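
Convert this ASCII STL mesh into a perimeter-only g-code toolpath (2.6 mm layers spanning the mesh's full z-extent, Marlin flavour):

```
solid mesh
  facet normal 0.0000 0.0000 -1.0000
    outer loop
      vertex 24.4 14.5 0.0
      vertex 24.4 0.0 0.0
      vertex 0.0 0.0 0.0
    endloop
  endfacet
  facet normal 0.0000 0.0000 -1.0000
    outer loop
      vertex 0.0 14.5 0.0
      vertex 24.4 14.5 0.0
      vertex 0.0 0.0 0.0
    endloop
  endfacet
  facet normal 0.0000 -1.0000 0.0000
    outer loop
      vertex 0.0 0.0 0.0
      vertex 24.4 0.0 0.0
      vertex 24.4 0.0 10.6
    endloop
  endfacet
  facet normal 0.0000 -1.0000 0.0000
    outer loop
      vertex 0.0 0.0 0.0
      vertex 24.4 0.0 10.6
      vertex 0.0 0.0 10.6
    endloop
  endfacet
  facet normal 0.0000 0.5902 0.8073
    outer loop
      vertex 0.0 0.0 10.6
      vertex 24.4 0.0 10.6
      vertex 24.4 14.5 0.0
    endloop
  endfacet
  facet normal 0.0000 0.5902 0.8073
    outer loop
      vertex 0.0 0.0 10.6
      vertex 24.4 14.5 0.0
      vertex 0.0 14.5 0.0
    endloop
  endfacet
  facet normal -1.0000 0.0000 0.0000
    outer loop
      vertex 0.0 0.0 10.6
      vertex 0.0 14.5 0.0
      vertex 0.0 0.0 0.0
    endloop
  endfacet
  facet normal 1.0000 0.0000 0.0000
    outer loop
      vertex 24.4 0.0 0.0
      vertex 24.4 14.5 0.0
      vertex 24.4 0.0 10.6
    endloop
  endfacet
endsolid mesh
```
; perimeter-only toolpath
G21 ; units = mm
G90 ; absolute positioning
G28 ; home
; layer 1
G0 Z2.6
G0 X0.0 Y0.0
G1 X24.4 Y0.0
G1 X24.4 Y10.9
G1 X0.0 Y10.9
G1 X0.0 Y0.0
; layer 2
G0 Z5.3
G0 X0.0 Y0.0
G1 X24.4 Y0.0
G1 X24.4 Y7.2
G1 X0.0 Y7.2
G1 X0.0 Y0.0
; layer 3
G0 Z7.9
G0 X0.0 Y0.0
G1 X24.4 Y0.0
G1 X24.4 Y3.6
G1 X0.0 Y3.6
G1 X0.0 Y0.0
M2 ; end

The solid is a wedge (ramp): 24.4 × 14.5 mm base, rising to 10.6 mm along the y=0 edge and sloping linearly to z=0 at y=14.5. Slicing at Δz = 2.6 mm — 4 equal slices spanning the solid's height, so layer i sits at z = i·h/4 — gives 3 non-empty perimeters. Each is a 4-segment closed polygon; G0 lifts to the layer z and rapids to the start vertex, then G1 traces the edges. The cross-section shrinks linearly with z (the slice at the apex is degenerate and omitted).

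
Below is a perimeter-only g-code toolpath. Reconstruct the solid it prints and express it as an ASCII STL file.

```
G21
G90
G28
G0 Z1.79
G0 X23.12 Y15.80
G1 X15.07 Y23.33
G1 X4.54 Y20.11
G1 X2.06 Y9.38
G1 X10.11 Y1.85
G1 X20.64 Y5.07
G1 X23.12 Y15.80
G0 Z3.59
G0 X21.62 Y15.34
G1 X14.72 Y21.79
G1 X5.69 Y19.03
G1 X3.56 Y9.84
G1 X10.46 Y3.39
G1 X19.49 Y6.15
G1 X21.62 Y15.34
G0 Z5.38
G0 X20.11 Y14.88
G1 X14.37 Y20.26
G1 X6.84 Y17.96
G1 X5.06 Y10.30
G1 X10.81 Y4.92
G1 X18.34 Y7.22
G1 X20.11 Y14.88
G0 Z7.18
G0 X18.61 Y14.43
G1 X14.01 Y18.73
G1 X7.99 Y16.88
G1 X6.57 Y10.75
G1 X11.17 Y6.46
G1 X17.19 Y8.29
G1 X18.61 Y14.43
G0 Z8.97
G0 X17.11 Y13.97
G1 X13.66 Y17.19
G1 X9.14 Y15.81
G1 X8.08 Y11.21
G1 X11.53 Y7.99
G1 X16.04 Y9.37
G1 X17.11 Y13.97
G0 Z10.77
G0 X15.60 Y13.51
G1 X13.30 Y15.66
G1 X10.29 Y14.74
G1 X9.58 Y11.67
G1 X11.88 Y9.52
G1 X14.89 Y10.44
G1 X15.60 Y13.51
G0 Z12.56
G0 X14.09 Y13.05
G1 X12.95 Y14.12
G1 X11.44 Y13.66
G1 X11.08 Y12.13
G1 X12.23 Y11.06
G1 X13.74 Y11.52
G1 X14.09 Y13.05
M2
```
solid part
  facet normal 0.0000 0.0000 -1.0000
    outer loop
      vertex 3.39 21.18 0.00
      vertex 15.43 24.86 0.00
      vertex 24.63 16.26 0.00
    endloop
  endfacet
  facet normal 0.0000 0.0000 -1.0000
    outer loop
      vertex 0.55 8.92 0.00
      vertex 3.39 21.18 0.00
      vertex 24.63 16.26 0.00
    endloop
  endfacet
  facet normal 0.0000 0.0000 -1.0000
    outer loop
      vertex 9.75 0.32 0.00
      vertex 0.55 8.92 0.00
      vertex 24.63 16.26 0.00
    endloop
  endfacet
  facet normal 0.0000 0.0000 -1.0000
    outer loop
      vertex 21.79 4.00 0.00
      vertex 9.75 0.32 0.00
      vertex 24.63 16.26 0.00
    endloop
  endfacet
  facet normal 0.5439 0.5818 0.6047
    outer loop
      vertex 24.63 16.26 0.00
      vertex 15.43 24.86 0.00
      vertex 12.59 12.59 14.36
    endloop
  endfacet
  facet normal -0.2328 0.7616 0.6047
    outer loop
      vertex 15.43 24.86 0.00
      vertex 3.39 21.18 0.00
      vertex 12.59 12.59 14.36
    endloop
  endfacet
  facet normal -0.7759 0.1797 0.6046
    outer loop
      vertex 3.39 21.18 0.00
      vertex 0.55 8.92 0.00
      vertex 12.59 12.59 14.36
    endloop
  endfacet
  facet normal -0.5439 -0.5818 0.6047
    outer loop
      vertex 0.55 8.92 0.00
      vertex 9.75 0.32 0.00
      vertex 12.59 12.59 14.36
    endloop
  endfacet
  facet normal 0.2328 -0.7616 0.6047
    outer loop
      vertex 9.75 0.32 0.00
      vertex 21.79 4.00 0.00
      vertex 12.59 12.59 14.36
    endloop
  endfacet
  facet normal 0.7759 -0.1797 0.6046
    outer loop
      vertex 21.79 4.00 0.00
      vertex 24.63 16.26 0.00
      vertex 12.59 12.59 14.36
    endloop
  endfacet
endsolid part

The G0 Z moves step by Δz≈1.79 mm. The G1 loops shrink linearly with z, so the solid tapers from its base footprint up to z≈14.4. Closing with a flat bottom cap and the tapered top and triangulating gives 10 facets — a regular 6-sided pyramid, base circumscribed radius ≈ 12.6 mm, apex at z ≈ 14.4 mm.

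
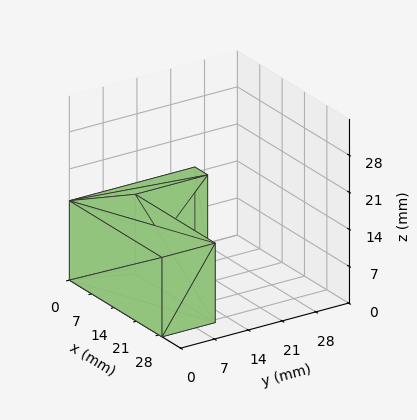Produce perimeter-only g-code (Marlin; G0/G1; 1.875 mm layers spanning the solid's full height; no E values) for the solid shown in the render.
Reading the render: the shape is an L-shaped prism: outer 29 × 26 mm, arm thicknesses ≈ 11 mm (horizontal) and 4 mm (vertical), extruded 15 mm in z (dimensions read to the nearest mm from the axis ticks). For the g-code, the solid's height is divided into equal slices at the stated Δz and each level perimeter traced with G1 moves after a G0 lift.

; perimeter-only toolpath
G21 ; units = mm
G90 ; absolute positioning
G28 ; home
; layer 1
G0 Z1.875
G0 X0.000 Y0.000
G1 X29.000 Y0.000
G1 X29.000 Y11.000
G1 X4.000 Y11.000
G1 X4.000 Y26.000
G1 X0.000 Y26.000
G1 X0.000 Y0.000
; layer 2
G0 Z3.750
G0 X0.000 Y0.000
G1 X29.000 Y0.000
G1 X29.000 Y11.000
G1 X4.000 Y11.000
G1 X4.000 Y26.000
G1 X0.000 Y26.000
G1 X0.000 Y0.000
; layer 3
G0 Z5.625
G0 X0.000 Y0.000
G1 X29.000 Y0.000
G1 X29.000 Y11.000
G1 X4.000 Y11.000
G1 X4.000 Y26.000
G1 X0.000 Y26.000
G1 X0.000 Y0.000
; layer 4
G0 Z7.500
G0 X0.000 Y0.000
G1 X29.000 Y0.000
G1 X29.000 Y11.000
G1 X4.000 Y11.000
G1 X4.000 Y26.000
G1 X0.000 Y26.000
G1 X0.000 Y0.000
; layer 5
G0 Z9.375
G0 X0.000 Y0.000
G1 X29.000 Y0.000
G1 X29.000 Y11.000
G1 X4.000 Y11.000
G1 X4.000 Y26.000
G1 X0.000 Y26.000
G1 X0.000 Y0.000
; layer 6
G0 Z11.250
G0 X0.000 Y0.000
G1 X29.000 Y0.000
G1 X29.000 Y11.000
G1 X4.000 Y11.000
G1 X4.000 Y26.000
G1 X0.000 Y26.000
G1 X0.000 Y0.000
; layer 7
G0 Z13.125
G0 X0.000 Y0.000
G1 X29.000 Y0.000
G1 X29.000 Y11.000
G1 X4.000 Y11.000
G1 X4.000 Y26.000
G1 X0.000 Y26.000
G1 X0.000 Y0.000
; layer 8
G0 Z15.000
G0 X0.000 Y0.000
G1 X29.000 Y0.000
G1 X29.000 Y11.000
G1 X4.000 Y11.000
G1 X4.000 Y26.000
G1 X0.000 Y26.000
G1 X0.000 Y0.000
M2 ; end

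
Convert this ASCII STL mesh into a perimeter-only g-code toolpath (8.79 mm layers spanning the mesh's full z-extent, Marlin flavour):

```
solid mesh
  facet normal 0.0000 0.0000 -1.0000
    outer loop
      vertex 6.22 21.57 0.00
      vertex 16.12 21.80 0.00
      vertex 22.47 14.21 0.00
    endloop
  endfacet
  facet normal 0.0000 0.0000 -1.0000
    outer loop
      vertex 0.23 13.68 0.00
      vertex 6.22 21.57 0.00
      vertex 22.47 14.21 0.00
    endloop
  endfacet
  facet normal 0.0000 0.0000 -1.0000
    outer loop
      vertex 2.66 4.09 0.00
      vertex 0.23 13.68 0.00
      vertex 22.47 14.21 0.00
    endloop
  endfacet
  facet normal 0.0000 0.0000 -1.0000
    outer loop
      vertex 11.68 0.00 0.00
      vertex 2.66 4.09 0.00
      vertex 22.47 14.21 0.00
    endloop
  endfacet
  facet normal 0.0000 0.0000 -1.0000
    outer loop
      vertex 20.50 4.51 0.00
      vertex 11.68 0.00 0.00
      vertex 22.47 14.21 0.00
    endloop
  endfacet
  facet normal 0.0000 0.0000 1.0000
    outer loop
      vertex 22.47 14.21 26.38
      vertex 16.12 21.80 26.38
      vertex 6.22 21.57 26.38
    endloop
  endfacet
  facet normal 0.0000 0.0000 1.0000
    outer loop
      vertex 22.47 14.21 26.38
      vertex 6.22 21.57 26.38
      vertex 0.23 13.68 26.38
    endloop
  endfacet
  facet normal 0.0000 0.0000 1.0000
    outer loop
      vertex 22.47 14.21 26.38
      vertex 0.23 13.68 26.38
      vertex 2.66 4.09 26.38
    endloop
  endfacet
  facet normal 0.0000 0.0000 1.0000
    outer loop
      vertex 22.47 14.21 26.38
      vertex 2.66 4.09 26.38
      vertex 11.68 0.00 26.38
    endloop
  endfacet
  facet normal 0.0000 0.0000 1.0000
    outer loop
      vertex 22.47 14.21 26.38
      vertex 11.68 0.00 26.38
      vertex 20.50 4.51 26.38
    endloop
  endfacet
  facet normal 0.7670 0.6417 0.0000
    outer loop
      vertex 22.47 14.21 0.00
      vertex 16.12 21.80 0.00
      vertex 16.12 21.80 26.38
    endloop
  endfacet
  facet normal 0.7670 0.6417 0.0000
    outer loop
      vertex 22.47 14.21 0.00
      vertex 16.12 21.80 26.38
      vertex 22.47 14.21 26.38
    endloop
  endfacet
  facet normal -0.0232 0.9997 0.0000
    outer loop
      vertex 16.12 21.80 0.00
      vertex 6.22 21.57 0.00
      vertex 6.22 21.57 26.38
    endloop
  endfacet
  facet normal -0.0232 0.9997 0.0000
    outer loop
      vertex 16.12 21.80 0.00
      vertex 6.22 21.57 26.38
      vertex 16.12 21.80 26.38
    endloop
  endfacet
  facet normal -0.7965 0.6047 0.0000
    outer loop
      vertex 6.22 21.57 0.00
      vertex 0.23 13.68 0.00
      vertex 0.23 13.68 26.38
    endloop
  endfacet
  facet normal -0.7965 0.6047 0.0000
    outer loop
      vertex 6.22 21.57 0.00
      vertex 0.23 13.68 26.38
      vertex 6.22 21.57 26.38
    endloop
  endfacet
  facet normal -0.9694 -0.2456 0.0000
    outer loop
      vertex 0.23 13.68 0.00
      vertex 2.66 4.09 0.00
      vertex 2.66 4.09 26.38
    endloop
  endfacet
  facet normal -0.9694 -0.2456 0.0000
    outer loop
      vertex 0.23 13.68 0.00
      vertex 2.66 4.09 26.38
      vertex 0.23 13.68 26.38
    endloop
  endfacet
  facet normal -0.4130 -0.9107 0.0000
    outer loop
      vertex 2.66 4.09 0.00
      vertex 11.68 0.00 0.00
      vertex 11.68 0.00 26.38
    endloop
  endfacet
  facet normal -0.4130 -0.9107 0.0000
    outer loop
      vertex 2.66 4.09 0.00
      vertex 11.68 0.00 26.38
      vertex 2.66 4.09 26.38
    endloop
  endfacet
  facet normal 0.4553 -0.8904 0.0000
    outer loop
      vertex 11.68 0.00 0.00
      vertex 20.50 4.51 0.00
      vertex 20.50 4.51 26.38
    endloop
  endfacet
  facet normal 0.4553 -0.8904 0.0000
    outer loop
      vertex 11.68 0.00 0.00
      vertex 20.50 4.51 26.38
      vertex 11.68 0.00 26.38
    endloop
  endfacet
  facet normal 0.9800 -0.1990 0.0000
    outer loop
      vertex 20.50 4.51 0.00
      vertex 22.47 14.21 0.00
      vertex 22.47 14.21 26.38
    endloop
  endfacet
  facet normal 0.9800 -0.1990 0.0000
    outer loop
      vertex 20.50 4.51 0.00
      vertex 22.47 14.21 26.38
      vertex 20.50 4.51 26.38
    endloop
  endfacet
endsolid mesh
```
; perimeter-only toolpath
G21 ; units = mm
G90 ; absolute positioning
G28 ; home
; layer 1
G0 Z8.79
G0 X22.47 Y14.21
G1 X16.12 Y21.80
G1 X6.22 Y21.57
G1 X0.23 Y13.68
G1 X2.66 Y4.09
G1 X11.68 Y0.00
G1 X20.50 Y4.51
G1 X22.47 Y14.21
; layer 2
G0 Z17.59
G0 X22.47 Y14.21
G1 X16.12 Y21.80
G1 X6.22 Y21.57
G1 X0.23 Y13.68
G1 X2.66 Y4.09
G1 X11.68 Y0.00
G1 X20.50 Y4.51
G1 X22.47 Y14.21
; layer 3
G0 Z26.38
G0 X22.47 Y14.21
G1 X16.12 Y21.80
G1 X6.22 Y21.57
G1 X0.23 Y13.68
G1 X2.66 Y4.09
G1 X11.68 Y0.00
G1 X20.50 Y4.51
G1 X22.47 Y14.21
M2 ; end

The solid is a regular 7-sided prism (a cylinder approximated with 7 flat sides), circumscribed radius ≈ 11.4 mm, height ≈ 26.4 mm. Slicing at Δz = 8.79 mm — 3 equal slices spanning the solid's height, so layer i sits at z = i·h/3 — gives 3 non-empty perimeters. Each is a 7-segment closed polygon; G0 lifts to the layer z and rapids to the start vertex, then G1 traces the edges.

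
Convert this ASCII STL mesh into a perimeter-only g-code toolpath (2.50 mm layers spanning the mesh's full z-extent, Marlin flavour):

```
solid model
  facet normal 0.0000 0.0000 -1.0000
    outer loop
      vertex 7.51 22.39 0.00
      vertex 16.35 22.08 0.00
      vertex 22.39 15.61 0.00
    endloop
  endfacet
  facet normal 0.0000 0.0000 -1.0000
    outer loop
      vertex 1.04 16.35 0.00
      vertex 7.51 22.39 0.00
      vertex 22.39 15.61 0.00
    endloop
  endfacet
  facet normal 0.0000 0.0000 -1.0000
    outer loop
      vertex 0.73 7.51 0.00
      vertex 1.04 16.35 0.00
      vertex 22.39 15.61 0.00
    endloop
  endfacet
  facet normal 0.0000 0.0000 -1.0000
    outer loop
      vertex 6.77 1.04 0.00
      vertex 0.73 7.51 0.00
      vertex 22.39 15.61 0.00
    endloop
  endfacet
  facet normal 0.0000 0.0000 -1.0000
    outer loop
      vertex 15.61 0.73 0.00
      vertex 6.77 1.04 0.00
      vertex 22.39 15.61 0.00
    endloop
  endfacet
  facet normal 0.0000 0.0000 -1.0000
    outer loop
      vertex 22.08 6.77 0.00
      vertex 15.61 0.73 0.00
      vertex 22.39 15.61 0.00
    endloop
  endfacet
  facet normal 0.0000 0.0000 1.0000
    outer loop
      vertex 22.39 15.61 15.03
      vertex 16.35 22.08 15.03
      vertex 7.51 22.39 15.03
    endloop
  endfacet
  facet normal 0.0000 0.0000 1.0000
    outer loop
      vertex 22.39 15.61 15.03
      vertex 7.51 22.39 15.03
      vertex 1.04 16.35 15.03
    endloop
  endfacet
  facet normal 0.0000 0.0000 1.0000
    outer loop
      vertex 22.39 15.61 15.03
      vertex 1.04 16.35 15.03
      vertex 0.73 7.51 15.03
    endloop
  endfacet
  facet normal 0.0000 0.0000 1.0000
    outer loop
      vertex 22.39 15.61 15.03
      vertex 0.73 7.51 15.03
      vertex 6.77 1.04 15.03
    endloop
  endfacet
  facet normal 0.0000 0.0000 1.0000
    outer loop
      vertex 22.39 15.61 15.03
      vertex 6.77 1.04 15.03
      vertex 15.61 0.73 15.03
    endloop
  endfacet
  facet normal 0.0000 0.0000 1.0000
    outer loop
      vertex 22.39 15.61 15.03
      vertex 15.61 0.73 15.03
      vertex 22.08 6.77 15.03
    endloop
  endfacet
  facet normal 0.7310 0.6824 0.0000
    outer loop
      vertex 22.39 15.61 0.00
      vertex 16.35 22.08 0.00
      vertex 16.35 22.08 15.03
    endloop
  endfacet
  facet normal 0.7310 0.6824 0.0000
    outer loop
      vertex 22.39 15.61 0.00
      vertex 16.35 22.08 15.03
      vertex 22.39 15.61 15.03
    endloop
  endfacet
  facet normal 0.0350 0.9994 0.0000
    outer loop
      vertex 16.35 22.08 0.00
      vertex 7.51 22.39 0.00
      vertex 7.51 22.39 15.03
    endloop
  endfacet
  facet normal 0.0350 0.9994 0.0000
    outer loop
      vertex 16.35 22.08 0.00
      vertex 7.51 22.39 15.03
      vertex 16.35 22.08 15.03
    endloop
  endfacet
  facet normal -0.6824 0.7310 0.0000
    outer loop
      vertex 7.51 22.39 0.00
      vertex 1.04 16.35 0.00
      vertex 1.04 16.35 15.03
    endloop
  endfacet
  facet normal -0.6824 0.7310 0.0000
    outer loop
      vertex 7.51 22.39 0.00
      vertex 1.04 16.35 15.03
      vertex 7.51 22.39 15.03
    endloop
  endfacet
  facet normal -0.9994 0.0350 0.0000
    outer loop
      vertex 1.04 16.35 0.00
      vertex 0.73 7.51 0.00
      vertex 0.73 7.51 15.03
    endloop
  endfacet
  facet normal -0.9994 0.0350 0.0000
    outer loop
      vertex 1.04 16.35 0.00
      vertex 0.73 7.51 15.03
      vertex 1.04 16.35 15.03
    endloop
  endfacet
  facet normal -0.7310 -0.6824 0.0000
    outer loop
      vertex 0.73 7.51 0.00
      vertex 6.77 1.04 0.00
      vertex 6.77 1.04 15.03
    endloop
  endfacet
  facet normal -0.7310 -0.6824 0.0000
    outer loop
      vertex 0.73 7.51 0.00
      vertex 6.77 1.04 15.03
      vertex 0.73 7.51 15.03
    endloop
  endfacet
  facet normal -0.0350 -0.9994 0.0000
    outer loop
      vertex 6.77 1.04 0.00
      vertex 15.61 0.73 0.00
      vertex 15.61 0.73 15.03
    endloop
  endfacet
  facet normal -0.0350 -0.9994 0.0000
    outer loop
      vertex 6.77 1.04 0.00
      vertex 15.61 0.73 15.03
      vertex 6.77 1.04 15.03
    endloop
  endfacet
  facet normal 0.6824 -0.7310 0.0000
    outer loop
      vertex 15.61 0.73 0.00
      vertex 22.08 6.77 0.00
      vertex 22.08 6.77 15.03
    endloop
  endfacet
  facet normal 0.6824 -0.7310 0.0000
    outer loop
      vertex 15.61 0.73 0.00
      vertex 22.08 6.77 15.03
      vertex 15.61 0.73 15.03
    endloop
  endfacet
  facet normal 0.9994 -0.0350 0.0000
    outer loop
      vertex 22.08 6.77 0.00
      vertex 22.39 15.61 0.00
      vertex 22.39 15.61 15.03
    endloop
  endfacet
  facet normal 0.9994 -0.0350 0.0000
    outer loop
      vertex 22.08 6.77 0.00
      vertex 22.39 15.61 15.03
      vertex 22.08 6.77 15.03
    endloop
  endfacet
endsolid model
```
; perimeter-only toolpath
G21 ; units = mm
G90 ; absolute positioning
G28 ; home
; layer 1
G0 Z2.50
G0 X22.39 Y15.61
G1 X16.35 Y22.08
G1 X7.51 Y22.39
G1 X1.04 Y16.35
G1 X0.73 Y7.51
G1 X6.77 Y1.04
G1 X15.61 Y0.73
G1 X22.08 Y6.77
G1 X22.39 Y15.61
; layer 2
G0 Z5.01
G0 X22.39 Y15.61
G1 X16.35 Y22.08
G1 X7.51 Y22.39
G1 X1.04 Y16.35
G1 X0.73 Y7.51
G1 X6.77 Y1.04
G1 X15.61 Y0.73
G1 X22.08 Y6.77
G1 X22.39 Y15.61
; layer 3
G0 Z7.51
G0 X22.39 Y15.61
G1 X16.35 Y22.08
G1 X7.51 Y22.39
G1 X1.04 Y16.35
G1 X0.73 Y7.51
G1 X6.77 Y1.04
G1 X15.61 Y0.73
G1 X22.08 Y6.77
G1 X22.39 Y15.61
; layer 4
G0 Z10.02
G0 X22.39 Y15.61
G1 X16.35 Y22.08
G1 X7.51 Y22.39
G1 X1.04 Y16.35
G1 X0.73 Y7.51
G1 X6.77 Y1.04
G1 X15.61 Y0.73
G1 X22.08 Y6.77
G1 X22.39 Y15.61
; layer 5
G0 Z12.52
G0 X22.39 Y15.61
G1 X16.35 Y22.08
G1 X7.51 Y22.39
G1 X1.04 Y16.35
G1 X0.73 Y7.51
G1 X6.77 Y1.04
G1 X15.61 Y0.73
G1 X22.08 Y6.77
G1 X22.39 Y15.61
; layer 6
G0 Z15.03
G0 X22.39 Y15.61
G1 X16.35 Y22.08
G1 X7.51 Y22.39
G1 X1.04 Y16.35
G1 X0.73 Y7.51
G1 X6.77 Y1.04
G1 X15.61 Y0.73
G1 X22.08 Y6.77
G1 X22.39 Y15.61
M2 ; end

The solid is a regular 8-sided prism (a cylinder approximated with 8 flat sides), circumscribed radius ≈ 11.6 mm, height ≈ 15 mm. Slicing at Δz = 2.50 mm — 6 equal slices spanning the solid's height, so layer i sits at z = i·h/6 — gives 6 non-empty perimeters. Each is a 8-segment closed polygon; G0 lifts to the layer z and rapids to the start vertex, then G1 traces the edges.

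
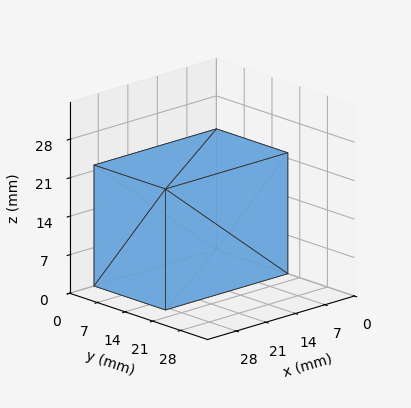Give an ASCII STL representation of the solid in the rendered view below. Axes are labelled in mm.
Reading the render: the shape is a rectangular box, roughly 29 × 18 mm footprint and 22 mm tall (dimensions read to the nearest mm from the axis ticks). For the STL, each face is triangulated and given an outward normal.

solid part
  facet normal 0.0000 0.0000 -1.0000
    outer loop
      vertex 29.00 18.00 0.00
      vertex 29.00 0.00 0.00
      vertex 0.00 0.00 0.00
    endloop
  endfacet
  facet normal 0.0000 0.0000 -1.0000
    outer loop
      vertex 0.00 18.00 0.00
      vertex 29.00 18.00 0.00
      vertex 0.00 0.00 0.00
    endloop
  endfacet
  facet normal 0.0000 0.0000 1.0000
    outer loop
      vertex 0.00 0.00 22.00
      vertex 29.00 0.00 22.00
      vertex 29.00 18.00 22.00
    endloop
  endfacet
  facet normal 0.0000 0.0000 1.0000
    outer loop
      vertex 0.00 0.00 22.00
      vertex 29.00 18.00 22.00
      vertex 0.00 18.00 22.00
    endloop
  endfacet
  facet normal 0.0000 -1.0000 0.0000
    outer loop
      vertex 0.00 0.00 0.00
      vertex 29.00 0.00 0.00
      vertex 29.00 0.00 22.00
    endloop
  endfacet
  facet normal 0.0000 -1.0000 0.0000
    outer loop
      vertex 0.00 0.00 0.00
      vertex 29.00 0.00 22.00
      vertex 0.00 0.00 22.00
    endloop
  endfacet
  facet normal 0.0000 1.0000 0.0000
    outer loop
      vertex 29.00 18.00 22.00
      vertex 29.00 18.00 0.00
      vertex 0.00 18.00 0.00
    endloop
  endfacet
  facet normal 0.0000 1.0000 0.0000
    outer loop
      vertex 0.00 18.00 22.00
      vertex 29.00 18.00 22.00
      vertex 0.00 18.00 0.00
    endloop
  endfacet
  facet normal -1.0000 0.0000 0.0000
    outer loop
      vertex 0.00 18.00 22.00
      vertex 0.00 18.00 0.00
      vertex 0.00 0.00 0.00
    endloop
  endfacet
  facet normal -1.0000 0.0000 0.0000
    outer loop
      vertex 0.00 0.00 22.00
      vertex 0.00 18.00 22.00
      vertex 0.00 0.00 0.00
    endloop
  endfacet
  facet normal 1.0000 0.0000 0.0000
    outer loop
      vertex 29.00 0.00 0.00
      vertex 29.00 18.00 0.00
      vertex 29.00 18.00 22.00
    endloop
  endfacet
  facet normal 1.0000 0.0000 0.0000
    outer loop
      vertex 29.00 0.00 0.00
      vertex 29.00 18.00 22.00
      vertex 29.00 0.00 22.00
    endloop
  endfacet
endsolid part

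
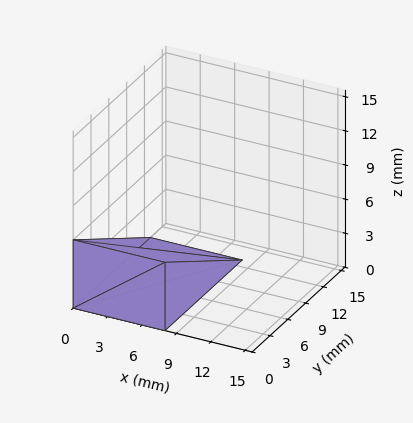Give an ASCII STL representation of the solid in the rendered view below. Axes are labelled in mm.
Reading the render: the shape is a wedge (ramp): 8 × 13 mm base, rising to 6 mm along the y=0 edge and sloping linearly to z=0 at y=13 (dimensions read to the nearest mm from the axis ticks). For the STL, each face is triangulated and given an outward normal.

solid part
  facet normal 0.0000 0.0000 -1.0000
    outer loop
      vertex 8.0 13.0 0.0
      vertex 8.0 0.0 0.0
      vertex 0.0 0.0 0.0
    endloop
  endfacet
  facet normal 0.0000 0.0000 -1.0000
    outer loop
      vertex 0.0 13.0 0.0
      vertex 8.0 13.0 0.0
      vertex 0.0 0.0 0.0
    endloop
  endfacet
  facet normal 0.0000 -1.0000 0.0000
    outer loop
      vertex 0.0 0.0 0.0
      vertex 8.0 0.0 0.0
      vertex 8.0 0.0 6.0
    endloop
  endfacet
  facet normal 0.0000 -1.0000 0.0000
    outer loop
      vertex 0.0 0.0 0.0
      vertex 8.0 0.0 6.0
      vertex 0.0 0.0 6.0
    endloop
  endfacet
  facet normal 0.0000 0.4191 0.9080
    outer loop
      vertex 0.0 0.0 6.0
      vertex 8.0 0.0 6.0
      vertex 8.0 13.0 0.0
    endloop
  endfacet
  facet normal 0.0000 0.4191 0.9080
    outer loop
      vertex 0.0 0.0 6.0
      vertex 8.0 13.0 0.0
      vertex 0.0 13.0 0.0
    endloop
  endfacet
  facet normal -1.0000 0.0000 0.0000
    outer loop
      vertex 0.0 0.0 6.0
      vertex 0.0 13.0 0.0
      vertex 0.0 0.0 0.0
    endloop
  endfacet
  facet normal 1.0000 0.0000 0.0000
    outer loop
      vertex 8.0 0.0 0.0
      vertex 8.0 13.0 0.0
      vertex 8.0 0.0 6.0
    endloop
  endfacet
endsolid part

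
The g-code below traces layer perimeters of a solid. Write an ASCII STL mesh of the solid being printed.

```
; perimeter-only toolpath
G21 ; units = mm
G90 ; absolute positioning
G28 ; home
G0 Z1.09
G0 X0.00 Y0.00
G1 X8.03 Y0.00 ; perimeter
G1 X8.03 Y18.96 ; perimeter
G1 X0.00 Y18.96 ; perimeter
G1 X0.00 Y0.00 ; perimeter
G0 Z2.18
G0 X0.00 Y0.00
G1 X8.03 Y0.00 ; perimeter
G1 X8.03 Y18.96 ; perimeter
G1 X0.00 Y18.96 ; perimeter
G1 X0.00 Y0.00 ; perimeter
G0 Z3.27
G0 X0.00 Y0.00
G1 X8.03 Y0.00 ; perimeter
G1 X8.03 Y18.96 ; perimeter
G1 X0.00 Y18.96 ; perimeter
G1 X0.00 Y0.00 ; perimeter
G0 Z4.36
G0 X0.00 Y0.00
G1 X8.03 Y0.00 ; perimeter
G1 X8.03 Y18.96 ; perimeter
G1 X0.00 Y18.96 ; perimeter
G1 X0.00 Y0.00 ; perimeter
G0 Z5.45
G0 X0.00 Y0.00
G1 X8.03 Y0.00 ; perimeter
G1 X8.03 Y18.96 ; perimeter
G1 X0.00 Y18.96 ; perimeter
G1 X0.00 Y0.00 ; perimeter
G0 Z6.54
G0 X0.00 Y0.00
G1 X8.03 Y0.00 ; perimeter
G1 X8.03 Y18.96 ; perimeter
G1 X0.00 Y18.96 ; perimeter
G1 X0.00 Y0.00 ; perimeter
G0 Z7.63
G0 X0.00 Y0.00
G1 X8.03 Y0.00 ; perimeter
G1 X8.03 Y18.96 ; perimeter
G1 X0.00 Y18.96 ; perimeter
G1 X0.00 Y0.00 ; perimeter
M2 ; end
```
solid part
  facet normal 0.0000 0.0000 -1.0000
    outer loop
      vertex 8.03 18.96 0.00
      vertex 8.03 0.00 0.00
      vertex 0.00 0.00 0.00
    endloop
  endfacet
  facet normal 0.0000 0.0000 -1.0000
    outer loop
      vertex 0.00 18.96 0.00
      vertex 8.03 18.96 0.00
      vertex 0.00 0.00 0.00
    endloop
  endfacet
  facet normal 0.0000 0.0000 1.0000
    outer loop
      vertex 0.00 0.00 7.63
      vertex 8.03 0.00 7.63
      vertex 8.03 18.96 7.63
    endloop
  endfacet
  facet normal 0.0000 0.0000 1.0000
    outer loop
      vertex 0.00 0.00 7.63
      vertex 8.03 18.96 7.63
      vertex 0.00 18.96 7.63
    endloop
  endfacet
  facet normal 0.0000 -1.0000 0.0000
    outer loop
      vertex 0.00 0.00 0.00
      vertex 8.03 0.00 0.00
      vertex 8.03 0.00 7.63
    endloop
  endfacet
  facet normal 0.0000 -1.0000 0.0000
    outer loop
      vertex 0.00 0.00 0.00
      vertex 8.03 0.00 7.63
      vertex 0.00 0.00 7.63
    endloop
  endfacet
  facet normal 0.0000 1.0000 0.0000
    outer loop
      vertex 8.03 18.96 7.63
      vertex 8.03 18.96 0.00
      vertex 0.00 18.96 0.00
    endloop
  endfacet
  facet normal 0.0000 1.0000 0.0000
    outer loop
      vertex 0.00 18.96 7.63
      vertex 8.03 18.96 7.63
      vertex 0.00 18.96 0.00
    endloop
  endfacet
  facet normal -1.0000 0.0000 0.0000
    outer loop
      vertex 0.00 18.96 7.63
      vertex 0.00 18.96 0.00
      vertex 0.00 0.00 0.00
    endloop
  endfacet
  facet normal -1.0000 0.0000 0.0000
    outer loop
      vertex 0.00 0.00 7.63
      vertex 0.00 18.96 7.63
      vertex 0.00 0.00 0.00
    endloop
  endfacet
  facet normal 1.0000 0.0000 0.0000
    outer loop
      vertex 8.03 0.00 0.00
      vertex 8.03 18.96 0.00
      vertex 8.03 18.96 7.63
    endloop
  endfacet
  facet normal 1.0000 0.0000 0.0000
    outer loop
      vertex 8.03 0.00 0.00
      vertex 8.03 18.96 7.63
      vertex 8.03 0.00 7.63
    endloop
  endfacet
endsolid part

The G0 Z moves step by Δz≈1.09 mm. Every layer's G1 loop is the same polygon, so the solid is a straight extrusion of it from z=0 to z≈7.63. Closing with flat bottom and top caps and triangulating gives 12 facets — a rectangular box, roughly 8.03 × 19 mm footprint and 7.63 mm tall.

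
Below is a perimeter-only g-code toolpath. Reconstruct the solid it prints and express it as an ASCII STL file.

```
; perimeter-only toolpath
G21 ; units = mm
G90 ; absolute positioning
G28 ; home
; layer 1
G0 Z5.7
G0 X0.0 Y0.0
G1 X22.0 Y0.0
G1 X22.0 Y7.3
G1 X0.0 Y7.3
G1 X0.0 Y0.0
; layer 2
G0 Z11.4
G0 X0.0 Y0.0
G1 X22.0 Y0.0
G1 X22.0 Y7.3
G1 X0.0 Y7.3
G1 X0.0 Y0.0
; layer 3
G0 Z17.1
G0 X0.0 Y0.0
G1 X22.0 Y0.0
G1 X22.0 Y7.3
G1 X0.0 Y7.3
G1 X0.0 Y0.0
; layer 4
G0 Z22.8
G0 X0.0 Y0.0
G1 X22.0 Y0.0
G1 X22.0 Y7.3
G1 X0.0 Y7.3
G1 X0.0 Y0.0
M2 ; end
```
solid part
  facet normal 0.0000 0.0000 -1.0000
    outer loop
      vertex 22.0 7.3 0.0
      vertex 22.0 0.0 0.0
      vertex 0.0 0.0 0.0
    endloop
  endfacet
  facet normal 0.0000 0.0000 -1.0000
    outer loop
      vertex 0.0 7.3 0.0
      vertex 22.0 7.3 0.0
      vertex 0.0 0.0 0.0
    endloop
  endfacet
  facet normal 0.0000 0.0000 1.0000
    outer loop
      vertex 0.0 0.0 22.8
      vertex 22.0 0.0 22.8
      vertex 22.0 7.3 22.8
    endloop
  endfacet
  facet normal 0.0000 0.0000 1.0000
    outer loop
      vertex 0.0 0.0 22.8
      vertex 22.0 7.3 22.8
      vertex 0.0 7.3 22.8
    endloop
  endfacet
  facet normal 0.0000 -1.0000 0.0000
    outer loop
      vertex 0.0 0.0 0.0
      vertex 22.0 0.0 0.0
      vertex 22.0 0.0 22.8
    endloop
  endfacet
  facet normal 0.0000 -1.0000 0.0000
    outer loop
      vertex 0.0 0.0 0.0
      vertex 22.0 0.0 22.8
      vertex 0.0 0.0 22.8
    endloop
  endfacet
  facet normal 0.0000 1.0000 0.0000
    outer loop
      vertex 22.0 7.3 22.8
      vertex 22.0 7.3 0.0
      vertex 0.0 7.3 0.0
    endloop
  endfacet
  facet normal 0.0000 1.0000 0.0000
    outer loop
      vertex 0.0 7.3 22.8
      vertex 22.0 7.3 22.8
      vertex 0.0 7.3 0.0
    endloop
  endfacet
  facet normal -1.0000 0.0000 0.0000
    outer loop
      vertex 0.0 7.3 22.8
      vertex 0.0 7.3 0.0
      vertex 0.0 0.0 0.0
    endloop
  endfacet
  facet normal -1.0000 0.0000 0.0000
    outer loop
      vertex 0.0 0.0 22.8
      vertex 0.0 7.3 22.8
      vertex 0.0 0.0 0.0
    endloop
  endfacet
  facet normal 1.0000 0.0000 0.0000
    outer loop
      vertex 22.0 0.0 0.0
      vertex 22.0 7.3 0.0
      vertex 22.0 7.3 22.8
    endloop
  endfacet
  facet normal 1.0000 0.0000 0.0000
    outer loop
      vertex 22.0 0.0 0.0
      vertex 22.0 7.3 22.8
      vertex 22.0 0.0 22.8
    endloop
  endfacet
endsolid part

The G0 Z moves step by Δz≈5.7 mm. Every layer's G1 loop is the same polygon, so the solid is a straight extrusion of it from z=0 to z≈22.8. Closing with flat bottom and top caps and triangulating gives 12 facets — a rectangular box, roughly 22 × 7.3 mm footprint and 22.8 mm tall.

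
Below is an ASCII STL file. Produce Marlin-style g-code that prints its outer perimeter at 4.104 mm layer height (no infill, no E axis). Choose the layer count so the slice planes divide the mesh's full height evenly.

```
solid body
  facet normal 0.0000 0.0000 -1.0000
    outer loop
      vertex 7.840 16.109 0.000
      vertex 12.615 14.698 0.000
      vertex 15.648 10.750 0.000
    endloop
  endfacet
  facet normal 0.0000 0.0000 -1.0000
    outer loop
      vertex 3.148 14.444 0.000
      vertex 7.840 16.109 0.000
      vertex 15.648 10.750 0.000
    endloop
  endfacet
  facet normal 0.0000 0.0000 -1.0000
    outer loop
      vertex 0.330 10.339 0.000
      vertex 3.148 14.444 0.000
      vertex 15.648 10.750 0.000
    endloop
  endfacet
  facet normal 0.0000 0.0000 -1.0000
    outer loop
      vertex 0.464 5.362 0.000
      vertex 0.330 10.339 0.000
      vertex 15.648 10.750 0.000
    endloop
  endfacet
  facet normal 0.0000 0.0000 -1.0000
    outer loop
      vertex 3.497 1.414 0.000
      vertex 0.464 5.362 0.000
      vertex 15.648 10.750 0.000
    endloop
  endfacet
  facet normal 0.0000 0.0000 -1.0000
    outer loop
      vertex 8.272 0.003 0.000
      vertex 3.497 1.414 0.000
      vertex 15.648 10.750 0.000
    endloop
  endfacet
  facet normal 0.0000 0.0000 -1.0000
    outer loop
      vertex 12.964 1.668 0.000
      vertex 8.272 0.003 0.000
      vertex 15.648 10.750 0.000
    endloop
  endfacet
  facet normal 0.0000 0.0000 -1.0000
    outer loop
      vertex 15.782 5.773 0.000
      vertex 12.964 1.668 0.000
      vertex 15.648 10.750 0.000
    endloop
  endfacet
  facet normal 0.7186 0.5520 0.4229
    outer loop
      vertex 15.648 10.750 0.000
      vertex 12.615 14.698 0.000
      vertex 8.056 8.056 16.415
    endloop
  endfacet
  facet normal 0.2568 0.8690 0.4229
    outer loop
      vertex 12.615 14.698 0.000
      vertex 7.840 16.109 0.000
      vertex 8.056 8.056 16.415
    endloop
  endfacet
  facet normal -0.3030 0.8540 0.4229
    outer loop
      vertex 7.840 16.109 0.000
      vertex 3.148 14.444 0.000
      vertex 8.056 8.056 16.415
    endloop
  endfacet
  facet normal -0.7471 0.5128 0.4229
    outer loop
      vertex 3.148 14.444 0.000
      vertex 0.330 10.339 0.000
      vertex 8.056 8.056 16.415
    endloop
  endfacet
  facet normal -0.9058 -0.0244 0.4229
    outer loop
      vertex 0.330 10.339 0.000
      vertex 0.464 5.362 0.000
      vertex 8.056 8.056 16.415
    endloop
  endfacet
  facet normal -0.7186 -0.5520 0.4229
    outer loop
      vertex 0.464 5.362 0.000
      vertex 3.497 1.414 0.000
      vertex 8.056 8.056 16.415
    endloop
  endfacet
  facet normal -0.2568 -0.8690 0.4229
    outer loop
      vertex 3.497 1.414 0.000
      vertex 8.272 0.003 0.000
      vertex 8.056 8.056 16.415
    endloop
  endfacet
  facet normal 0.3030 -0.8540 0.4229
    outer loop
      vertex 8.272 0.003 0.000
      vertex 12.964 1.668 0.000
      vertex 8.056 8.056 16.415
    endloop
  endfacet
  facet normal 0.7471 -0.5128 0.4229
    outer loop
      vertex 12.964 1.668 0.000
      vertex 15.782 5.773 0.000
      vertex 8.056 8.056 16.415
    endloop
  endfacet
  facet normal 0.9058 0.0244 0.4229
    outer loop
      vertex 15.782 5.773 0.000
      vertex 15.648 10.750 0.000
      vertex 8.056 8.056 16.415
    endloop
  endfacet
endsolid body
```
; perimeter-only toolpath
G21 ; units = mm
G90 ; absolute positioning
G28 ; home
; layer 1
G0 Z4.104
G0 X13.750 Y10.076
G1 X11.475 Y13.037
G1 X7.894 Y14.096
G1 X4.375 Y12.847
G1 X2.261 Y9.768
G1 X2.362 Y6.035
G1 X4.637 Y3.074
G1 X8.218 Y2.016
G1 X11.737 Y3.265
G1 X13.851 Y6.344
G1 X13.750 Y10.076
; layer 2
G0 Z8.207
G0 X11.852 Y9.403
G1 X10.335 Y11.377
G1 X7.948 Y12.082
G1 X5.602 Y11.250
G1 X4.193 Y9.197
G1 X4.260 Y6.709
G1 X5.776 Y4.735
G1 X8.164 Y4.029
G1 X10.510 Y4.862
G1 X11.919 Y6.914
G1 X11.852 Y9.403
; layer 3
G0 Z12.311
G0 X9.954 Y8.729
G1 X9.196 Y9.716
G1 X8.002 Y10.069
G1 X6.829 Y9.653
G1 X6.124 Y8.627
G1 X6.158 Y7.383
G1 X6.916 Y6.396
G1 X8.110 Y6.043
G1 X9.283 Y6.459
G1 X9.988 Y7.485
G1 X9.954 Y8.729
M2 ; end

The solid is a regular 10-sided pyramid, base circumscribed radius ≈ 8.06 mm, apex at z ≈ 16.4 mm. Slicing at Δz = 4.104 mm — 4 equal slices spanning the solid's height, so layer i sits at z = i·h/4 — gives 3 non-empty perimeters. Each is a 10-segment closed polygon; G0 lifts to the layer z and rapids to the start vertex, then G1 traces the edges. The cross-section shrinks linearly with z (the slice at the apex is degenerate and omitted).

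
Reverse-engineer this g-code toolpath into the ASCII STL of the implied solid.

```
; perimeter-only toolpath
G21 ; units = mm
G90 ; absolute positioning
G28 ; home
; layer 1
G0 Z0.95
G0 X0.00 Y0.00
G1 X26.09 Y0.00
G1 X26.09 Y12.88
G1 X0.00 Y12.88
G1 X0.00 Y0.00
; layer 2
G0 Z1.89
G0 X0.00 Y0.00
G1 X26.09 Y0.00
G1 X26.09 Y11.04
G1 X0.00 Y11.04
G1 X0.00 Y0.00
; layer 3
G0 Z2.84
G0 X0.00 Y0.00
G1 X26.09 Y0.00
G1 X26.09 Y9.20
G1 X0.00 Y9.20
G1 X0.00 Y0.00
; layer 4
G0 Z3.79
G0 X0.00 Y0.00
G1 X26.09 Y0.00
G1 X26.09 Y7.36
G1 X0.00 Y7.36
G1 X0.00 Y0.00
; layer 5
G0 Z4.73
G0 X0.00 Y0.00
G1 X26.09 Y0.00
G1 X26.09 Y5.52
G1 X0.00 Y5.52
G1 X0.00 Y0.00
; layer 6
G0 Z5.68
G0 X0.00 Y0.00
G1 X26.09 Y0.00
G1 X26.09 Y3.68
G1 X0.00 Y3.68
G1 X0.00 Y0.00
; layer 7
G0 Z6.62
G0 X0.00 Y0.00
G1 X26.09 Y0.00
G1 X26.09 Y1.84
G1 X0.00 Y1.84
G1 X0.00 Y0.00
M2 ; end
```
solid part
  facet normal 0.0000 0.0000 -1.0000
    outer loop
      vertex 26.09 14.72 0.00
      vertex 26.09 0.00 0.00
      vertex 0.00 0.00 0.00
    endloop
  endfacet
  facet normal 0.0000 0.0000 -1.0000
    outer loop
      vertex 0.00 14.72 0.00
      vertex 26.09 14.72 0.00
      vertex 0.00 0.00 0.00
    endloop
  endfacet
  facet normal 0.0000 -1.0000 0.0000
    outer loop
      vertex 0.00 0.00 0.00
      vertex 26.09 0.00 0.00
      vertex 26.09 0.00 7.57
    endloop
  endfacet
  facet normal 0.0000 -1.0000 0.0000
    outer loop
      vertex 0.00 0.00 0.00
      vertex 26.09 0.00 7.57
      vertex 0.00 0.00 7.57
    endloop
  endfacet
  facet normal 0.0000 0.4573 0.8893
    outer loop
      vertex 0.00 0.00 7.57
      vertex 26.09 0.00 7.57
      vertex 26.09 14.72 0.00
    endloop
  endfacet
  facet normal 0.0000 0.4573 0.8893
    outer loop
      vertex 0.00 0.00 7.57
      vertex 26.09 14.72 0.00
      vertex 0.00 14.72 0.00
    endloop
  endfacet
  facet normal -1.0000 0.0000 0.0000
    outer loop
      vertex 0.00 0.00 7.57
      vertex 0.00 14.72 0.00
      vertex 0.00 0.00 0.00
    endloop
  endfacet
  facet normal 1.0000 0.0000 0.0000
    outer loop
      vertex 26.09 0.00 0.00
      vertex 26.09 14.72 0.00
      vertex 26.09 0.00 7.57
    endloop
  endfacet
endsolid part

The G0 Z moves step by Δz≈0.95 mm. The G1 loops shrink linearly with z, so the solid tapers from its base footprint up to z≈7.57. Closing with a flat bottom cap and the tapered top and triangulating gives 8 facets — a wedge (ramp): 26.1 × 14.7 mm base, rising to 7.57 mm along the y=0 edge and sloping linearly to z=0 at y=14.7.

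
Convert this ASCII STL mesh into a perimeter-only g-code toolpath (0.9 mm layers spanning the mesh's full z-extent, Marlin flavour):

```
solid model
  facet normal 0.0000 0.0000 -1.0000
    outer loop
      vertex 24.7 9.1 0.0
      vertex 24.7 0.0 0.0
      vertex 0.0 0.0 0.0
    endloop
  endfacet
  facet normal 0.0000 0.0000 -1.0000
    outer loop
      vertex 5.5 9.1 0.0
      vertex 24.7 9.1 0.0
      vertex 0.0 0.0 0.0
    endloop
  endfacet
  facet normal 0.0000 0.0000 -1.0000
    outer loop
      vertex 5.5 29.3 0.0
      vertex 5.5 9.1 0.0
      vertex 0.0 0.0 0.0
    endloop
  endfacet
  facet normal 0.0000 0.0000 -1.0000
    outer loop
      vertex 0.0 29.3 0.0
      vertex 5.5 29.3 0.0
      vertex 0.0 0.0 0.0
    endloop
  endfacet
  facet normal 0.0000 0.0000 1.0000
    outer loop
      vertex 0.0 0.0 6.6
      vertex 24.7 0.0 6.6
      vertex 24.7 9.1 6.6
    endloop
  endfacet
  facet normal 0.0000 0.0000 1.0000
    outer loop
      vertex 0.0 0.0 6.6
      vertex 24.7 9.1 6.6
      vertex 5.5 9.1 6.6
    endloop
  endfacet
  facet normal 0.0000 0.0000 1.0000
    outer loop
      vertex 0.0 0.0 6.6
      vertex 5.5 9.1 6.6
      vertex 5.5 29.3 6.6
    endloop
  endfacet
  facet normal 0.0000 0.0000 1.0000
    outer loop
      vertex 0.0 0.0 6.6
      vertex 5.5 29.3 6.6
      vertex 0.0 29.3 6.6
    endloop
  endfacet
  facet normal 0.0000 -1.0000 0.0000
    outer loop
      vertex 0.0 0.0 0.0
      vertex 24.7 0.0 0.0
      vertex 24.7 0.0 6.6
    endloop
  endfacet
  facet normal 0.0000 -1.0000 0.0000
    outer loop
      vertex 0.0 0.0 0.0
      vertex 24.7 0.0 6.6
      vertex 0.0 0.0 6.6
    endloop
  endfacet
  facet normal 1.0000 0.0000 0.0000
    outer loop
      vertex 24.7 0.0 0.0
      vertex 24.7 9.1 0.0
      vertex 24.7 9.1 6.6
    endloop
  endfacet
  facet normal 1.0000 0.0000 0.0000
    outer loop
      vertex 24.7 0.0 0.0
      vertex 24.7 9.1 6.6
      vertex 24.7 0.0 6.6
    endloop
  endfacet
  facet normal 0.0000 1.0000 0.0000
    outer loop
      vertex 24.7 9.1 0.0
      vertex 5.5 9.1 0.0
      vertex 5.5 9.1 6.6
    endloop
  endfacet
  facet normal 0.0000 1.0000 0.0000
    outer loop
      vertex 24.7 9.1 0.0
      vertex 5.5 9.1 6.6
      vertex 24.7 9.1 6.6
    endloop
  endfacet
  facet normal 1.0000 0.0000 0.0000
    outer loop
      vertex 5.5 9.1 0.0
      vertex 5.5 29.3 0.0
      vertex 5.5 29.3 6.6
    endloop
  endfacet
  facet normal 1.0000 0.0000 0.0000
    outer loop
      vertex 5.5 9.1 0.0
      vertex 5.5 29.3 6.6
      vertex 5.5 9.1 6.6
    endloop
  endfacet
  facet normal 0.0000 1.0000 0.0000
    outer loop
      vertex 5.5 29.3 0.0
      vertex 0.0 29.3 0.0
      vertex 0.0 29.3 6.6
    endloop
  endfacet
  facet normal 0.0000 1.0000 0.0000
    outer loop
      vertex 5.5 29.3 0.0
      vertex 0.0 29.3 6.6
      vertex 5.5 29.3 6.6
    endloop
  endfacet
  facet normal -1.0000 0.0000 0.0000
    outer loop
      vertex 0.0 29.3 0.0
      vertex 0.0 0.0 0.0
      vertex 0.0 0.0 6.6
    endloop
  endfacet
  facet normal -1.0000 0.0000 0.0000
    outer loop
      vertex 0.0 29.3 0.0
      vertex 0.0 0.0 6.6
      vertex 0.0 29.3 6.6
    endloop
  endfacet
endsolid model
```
; perimeter-only toolpath
G21 ; units = mm
G90 ; absolute positioning
G28 ; home
; layer 1
G0 Z0.9
G0 X0.0 Y0.0
G1 X24.7 Y0.0
G1 X24.7 Y9.1
G1 X5.5 Y9.1
G1 X5.5 Y29.3
G1 X0.0 Y29.3
G1 X0.0 Y0.0
; layer 2
G0 Z1.9
G0 X0.0 Y0.0
G1 X24.7 Y0.0
G1 X24.7 Y9.1
G1 X5.5 Y9.1
G1 X5.5 Y29.3
G1 X0.0 Y29.3
G1 X0.0 Y0.0
; layer 3
G0 Z2.8
G0 X0.0 Y0.0
G1 X24.7 Y0.0
G1 X24.7 Y9.1
G1 X5.5 Y9.1
G1 X5.5 Y29.3
G1 X0.0 Y29.3
G1 X0.0 Y0.0
; layer 4
G0 Z3.8
G0 X0.0 Y0.0
G1 X24.7 Y0.0
G1 X24.7 Y9.1
G1 X5.5 Y9.1
G1 X5.5 Y29.3
G1 X0.0 Y29.3
G1 X0.0 Y0.0
; layer 5
G0 Z4.7
G0 X0.0 Y0.0
G1 X24.7 Y0.0
G1 X24.7 Y9.1
G1 X5.5 Y9.1
G1 X5.5 Y29.3
G1 X0.0 Y29.3
G1 X0.0 Y0.0
; layer 6
G0 Z5.7
G0 X0.0 Y0.0
G1 X24.7 Y0.0
G1 X24.7 Y9.1
G1 X5.5 Y9.1
G1 X5.5 Y29.3
G1 X0.0 Y29.3
G1 X0.0 Y0.0
; layer 7
G0 Z6.6
G0 X0.0 Y0.0
G1 X24.7 Y0.0
G1 X24.7 Y9.1
G1 X5.5 Y9.1
G1 X5.5 Y29.3
G1 X0.0 Y29.3
G1 X0.0 Y0.0
M2 ; end

The solid is an L-shaped prism: outer 24.7 × 29.3 mm, arm thicknesses ≈ 9.1 mm (horizontal) and 5.5 mm (vertical), extruded 6.6 mm in z. Slicing at Δz = 0.9 mm — 7 equal slices spanning the solid's height, so layer i sits at z = i·h/7 — gives 7 non-empty perimeters. Each is a 6-segment closed polygon; G0 lifts to the layer z and rapids to the start vertex, then G1 traces the edges.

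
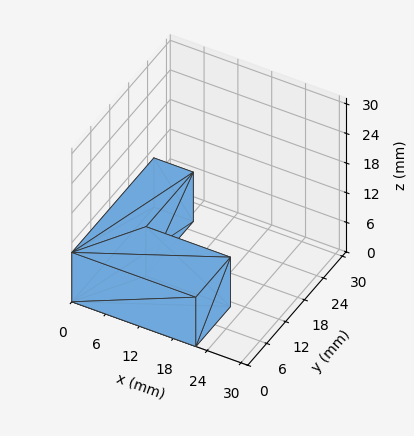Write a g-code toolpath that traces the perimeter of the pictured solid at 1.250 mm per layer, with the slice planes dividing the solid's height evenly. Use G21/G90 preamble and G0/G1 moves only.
Reading the render: the shape is an L-shaped prism: outer 22 × 26 mm, arm thicknesses ≈ 11 mm (horizontal) and 7 mm (vertical), extruded 10 mm in z (dimensions read to the nearest mm from the axis ticks). For the g-code, the solid's height is divided into equal slices at the stated Δz and each level perimeter traced with G1 moves after a G0 lift.

; perimeter-only toolpath
G21 ; units = mm
G90 ; absolute positioning
G28 ; home
; layer 1
G0 Z1.250
G0 X0.000 Y0.000
G1 X22.000 Y0.000
G1 X22.000 Y11.000
G1 X7.000 Y11.000
G1 X7.000 Y26.000
G1 X0.000 Y26.000
G1 X0.000 Y0.000
; layer 2
G0 Z2.500
G0 X0.000 Y0.000
G1 X22.000 Y0.000
G1 X22.000 Y11.000
G1 X7.000 Y11.000
G1 X7.000 Y26.000
G1 X0.000 Y26.000
G1 X0.000 Y0.000
; layer 3
G0 Z3.750
G0 X0.000 Y0.000
G1 X22.000 Y0.000
G1 X22.000 Y11.000
G1 X7.000 Y11.000
G1 X7.000 Y26.000
G1 X0.000 Y26.000
G1 X0.000 Y0.000
; layer 4
G0 Z5.000
G0 X0.000 Y0.000
G1 X22.000 Y0.000
G1 X22.000 Y11.000
G1 X7.000 Y11.000
G1 X7.000 Y26.000
G1 X0.000 Y26.000
G1 X0.000 Y0.000
; layer 5
G0 Z6.250
G0 X0.000 Y0.000
G1 X22.000 Y0.000
G1 X22.000 Y11.000
G1 X7.000 Y11.000
G1 X7.000 Y26.000
G1 X0.000 Y26.000
G1 X0.000 Y0.000
; layer 6
G0 Z7.500
G0 X0.000 Y0.000
G1 X22.000 Y0.000
G1 X22.000 Y11.000
G1 X7.000 Y11.000
G1 X7.000 Y26.000
G1 X0.000 Y26.000
G1 X0.000 Y0.000
; layer 7
G0 Z8.750
G0 X0.000 Y0.000
G1 X22.000 Y0.000
G1 X22.000 Y11.000
G1 X7.000 Y11.000
G1 X7.000 Y26.000
G1 X0.000 Y26.000
G1 X0.000 Y0.000
; layer 8
G0 Z10.000
G0 X0.000 Y0.000
G1 X22.000 Y0.000
G1 X22.000 Y11.000
G1 X7.000 Y11.000
G1 X7.000 Y26.000
G1 X0.000 Y26.000
G1 X0.000 Y0.000
M2 ; end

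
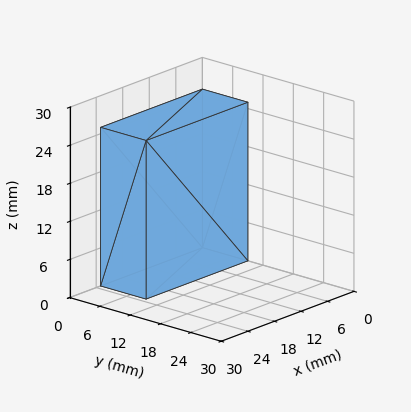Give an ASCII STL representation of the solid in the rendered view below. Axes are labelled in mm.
Reading the render: the shape is a rectangular box, roughly 23 × 9 mm footprint and 25 mm tall (dimensions read to the nearest mm from the axis ticks). For the STL, each face is triangulated and given an outward normal.

solid part
  facet normal 0.0000 0.0000 -1.0000
    outer loop
      vertex 23.00 9.00 0.00
      vertex 23.00 0.00 0.00
      vertex 0.00 0.00 0.00
    endloop
  endfacet
  facet normal 0.0000 0.0000 -1.0000
    outer loop
      vertex 0.00 9.00 0.00
      vertex 23.00 9.00 0.00
      vertex 0.00 0.00 0.00
    endloop
  endfacet
  facet normal 0.0000 0.0000 1.0000
    outer loop
      vertex 0.00 0.00 25.00
      vertex 23.00 0.00 25.00
      vertex 23.00 9.00 25.00
    endloop
  endfacet
  facet normal 0.0000 0.0000 1.0000
    outer loop
      vertex 0.00 0.00 25.00
      vertex 23.00 9.00 25.00
      vertex 0.00 9.00 25.00
    endloop
  endfacet
  facet normal 0.0000 -1.0000 0.0000
    outer loop
      vertex 0.00 0.00 0.00
      vertex 23.00 0.00 0.00
      vertex 23.00 0.00 25.00
    endloop
  endfacet
  facet normal 0.0000 -1.0000 0.0000
    outer loop
      vertex 0.00 0.00 0.00
      vertex 23.00 0.00 25.00
      vertex 0.00 0.00 25.00
    endloop
  endfacet
  facet normal 0.0000 1.0000 0.0000
    outer loop
      vertex 23.00 9.00 25.00
      vertex 23.00 9.00 0.00
      vertex 0.00 9.00 0.00
    endloop
  endfacet
  facet normal 0.0000 1.0000 0.0000
    outer loop
      vertex 0.00 9.00 25.00
      vertex 23.00 9.00 25.00
      vertex 0.00 9.00 0.00
    endloop
  endfacet
  facet normal -1.0000 0.0000 0.0000
    outer loop
      vertex 0.00 9.00 25.00
      vertex 0.00 9.00 0.00
      vertex 0.00 0.00 0.00
    endloop
  endfacet
  facet normal -1.0000 0.0000 0.0000
    outer loop
      vertex 0.00 0.00 25.00
      vertex 0.00 9.00 25.00
      vertex 0.00 0.00 0.00
    endloop
  endfacet
  facet normal 1.0000 0.0000 0.0000
    outer loop
      vertex 23.00 0.00 0.00
      vertex 23.00 9.00 0.00
      vertex 23.00 9.00 25.00
    endloop
  endfacet
  facet normal 1.0000 0.0000 0.0000
    outer loop
      vertex 23.00 0.00 0.00
      vertex 23.00 9.00 25.00
      vertex 23.00 0.00 25.00
    endloop
  endfacet
endsolid part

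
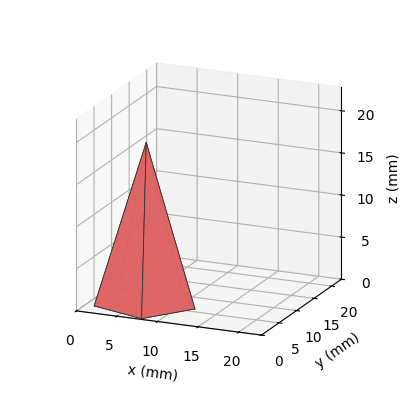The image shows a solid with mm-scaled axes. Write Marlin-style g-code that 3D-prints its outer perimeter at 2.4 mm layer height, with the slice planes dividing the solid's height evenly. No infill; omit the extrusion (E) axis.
Reading the render: the shape is a regular 5-sided pyramid, base circumscribed radius ≈ 6 mm, apex at z ≈ 19 mm (dimensions read to the nearest mm from the axis ticks). For the g-code, the solid's height is divided into equal slices at the stated Δz and each level perimeter traced with G1 moves after a G0 lift.

; perimeter-only toolpath
G21 ; units = mm
G90 ; absolute positioning
G28 ; home
; layer 1
G0 Z2.4
G0 X11.2 Y6.0
G1 X7.7 Y11.0
G1 X1.7 Y9.1
G1 X1.7 Y2.9
G1 X7.7 Y1.0
G1 X11.2 Y6.0
; layer 2
G0 Z4.8
G0 X10.5 Y6.0
G1 X7.4 Y10.3
G1 X2.3 Y8.6
G1 X2.3 Y3.4
G1 X7.4 Y1.7
G1 X10.5 Y6.0
; layer 3
G0 Z7.1
G0 X9.8 Y6.0
G1 X7.2 Y9.6
G1 X2.9 Y8.2
G1 X2.9 Y3.8
G1 X7.2 Y2.4
G1 X9.8 Y6.0
; layer 4
G0 Z9.5
G0 X9.0 Y6.0
G1 X7.0 Y8.8
G1 X3.5 Y7.8
G1 X3.5 Y4.2
G1 X7.0 Y3.1
G1 X9.0 Y6.0
; layer 5
G0 Z11.9
G0 X8.2 Y6.0
G1 X6.7 Y8.1
G1 X4.2 Y7.3
G1 X4.2 Y4.7
G1 X6.7 Y3.9
G1 X8.2 Y6.0
; layer 6
G0 Z14.2
G0 X7.5 Y6.0
G1 X6.5 Y7.4
G1 X4.8 Y6.9
G1 X4.8 Y5.1
G1 X6.5 Y4.6
G1 X7.5 Y6.0
; layer 7
G0 Z16.6
G0 X6.8 Y6.0
G1 X6.2 Y6.7
G1 X5.4 Y6.4
G1 X5.4 Y5.6
G1 X6.2 Y5.3
G1 X6.8 Y6.0
M2 ; end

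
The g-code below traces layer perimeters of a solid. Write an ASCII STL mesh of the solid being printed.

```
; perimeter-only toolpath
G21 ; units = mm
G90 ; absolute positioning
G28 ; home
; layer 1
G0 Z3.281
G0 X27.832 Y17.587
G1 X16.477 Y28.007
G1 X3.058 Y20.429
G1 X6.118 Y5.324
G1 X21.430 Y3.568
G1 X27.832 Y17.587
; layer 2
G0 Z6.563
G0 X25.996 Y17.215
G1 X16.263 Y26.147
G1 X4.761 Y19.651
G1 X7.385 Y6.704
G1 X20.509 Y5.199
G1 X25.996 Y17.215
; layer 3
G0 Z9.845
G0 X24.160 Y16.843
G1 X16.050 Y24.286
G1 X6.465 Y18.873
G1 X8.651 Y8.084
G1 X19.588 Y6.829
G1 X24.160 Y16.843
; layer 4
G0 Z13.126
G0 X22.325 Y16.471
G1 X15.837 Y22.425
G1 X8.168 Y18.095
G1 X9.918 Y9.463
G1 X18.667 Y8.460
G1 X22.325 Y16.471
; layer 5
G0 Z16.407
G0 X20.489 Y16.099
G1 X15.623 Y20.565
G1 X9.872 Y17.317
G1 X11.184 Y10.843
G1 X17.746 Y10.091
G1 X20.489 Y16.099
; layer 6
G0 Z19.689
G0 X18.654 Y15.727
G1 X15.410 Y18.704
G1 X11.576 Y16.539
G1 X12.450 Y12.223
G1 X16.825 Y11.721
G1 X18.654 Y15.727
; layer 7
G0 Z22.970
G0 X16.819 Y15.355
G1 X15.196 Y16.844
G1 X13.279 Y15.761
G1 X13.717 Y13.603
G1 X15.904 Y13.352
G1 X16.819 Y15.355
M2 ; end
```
solid part
  facet normal 0.0000 0.0000 -1.0000
    outer loop
      vertex 1.354 21.207 0.000
      vertex 16.690 29.868 0.000
      vertex 29.667 17.959 0.000
    endloop
  endfacet
  facet normal 0.0000 0.0000 -1.0000
    outer loop
      vertex 4.852 3.944 0.000
      vertex 1.354 21.207 0.000
      vertex 29.667 17.959 0.000
    endloop
  endfacet
  facet normal 0.0000 0.0000 -1.0000
    outer loop
      vertex 22.351 1.937 0.000
      vertex 4.852 3.944 0.000
      vertex 29.667 17.959 0.000
    endloop
  endfacet
  facet normal 0.6139 0.6689 0.4192
    outer loop
      vertex 29.667 17.959 0.000
      vertex 16.690 29.868 0.000
      vertex 14.983 14.983 26.252
    endloop
  endfacet
  facet normal -0.4465 0.7905 0.4192
    outer loop
      vertex 16.690 29.868 0.000
      vertex 1.354 21.207 0.000
      vertex 14.983 14.983 26.252
    endloop
  endfacet
  facet normal -0.8898 -0.1803 0.4192
    outer loop
      vertex 1.354 21.207 0.000
      vertex 4.852 3.944 0.000
      vertex 14.983 14.983 26.252
    endloop
  endfacet
  facet normal -0.1034 -0.9020 0.4192
    outer loop
      vertex 4.852 3.944 0.000
      vertex 22.351 1.937 0.000
      vertex 14.983 14.983 26.252
    endloop
  endfacet
  facet normal 0.8259 -0.3771 0.4192
    outer loop
      vertex 22.351 1.937 0.000
      vertex 29.667 17.959 0.000
      vertex 14.983 14.983 26.252
    endloop
  endfacet
endsolid part

The G0 Z moves step by Δz≈3.281 mm. The G1 loops shrink linearly with z, so the solid tapers from its base footprint up to z≈26.3. Closing with a flat bottom cap and the tapered top and triangulating gives 8 facets — a regular 5-sided pyramid, base circumscribed radius ≈ 15 mm, apex at z ≈ 26.3 mm.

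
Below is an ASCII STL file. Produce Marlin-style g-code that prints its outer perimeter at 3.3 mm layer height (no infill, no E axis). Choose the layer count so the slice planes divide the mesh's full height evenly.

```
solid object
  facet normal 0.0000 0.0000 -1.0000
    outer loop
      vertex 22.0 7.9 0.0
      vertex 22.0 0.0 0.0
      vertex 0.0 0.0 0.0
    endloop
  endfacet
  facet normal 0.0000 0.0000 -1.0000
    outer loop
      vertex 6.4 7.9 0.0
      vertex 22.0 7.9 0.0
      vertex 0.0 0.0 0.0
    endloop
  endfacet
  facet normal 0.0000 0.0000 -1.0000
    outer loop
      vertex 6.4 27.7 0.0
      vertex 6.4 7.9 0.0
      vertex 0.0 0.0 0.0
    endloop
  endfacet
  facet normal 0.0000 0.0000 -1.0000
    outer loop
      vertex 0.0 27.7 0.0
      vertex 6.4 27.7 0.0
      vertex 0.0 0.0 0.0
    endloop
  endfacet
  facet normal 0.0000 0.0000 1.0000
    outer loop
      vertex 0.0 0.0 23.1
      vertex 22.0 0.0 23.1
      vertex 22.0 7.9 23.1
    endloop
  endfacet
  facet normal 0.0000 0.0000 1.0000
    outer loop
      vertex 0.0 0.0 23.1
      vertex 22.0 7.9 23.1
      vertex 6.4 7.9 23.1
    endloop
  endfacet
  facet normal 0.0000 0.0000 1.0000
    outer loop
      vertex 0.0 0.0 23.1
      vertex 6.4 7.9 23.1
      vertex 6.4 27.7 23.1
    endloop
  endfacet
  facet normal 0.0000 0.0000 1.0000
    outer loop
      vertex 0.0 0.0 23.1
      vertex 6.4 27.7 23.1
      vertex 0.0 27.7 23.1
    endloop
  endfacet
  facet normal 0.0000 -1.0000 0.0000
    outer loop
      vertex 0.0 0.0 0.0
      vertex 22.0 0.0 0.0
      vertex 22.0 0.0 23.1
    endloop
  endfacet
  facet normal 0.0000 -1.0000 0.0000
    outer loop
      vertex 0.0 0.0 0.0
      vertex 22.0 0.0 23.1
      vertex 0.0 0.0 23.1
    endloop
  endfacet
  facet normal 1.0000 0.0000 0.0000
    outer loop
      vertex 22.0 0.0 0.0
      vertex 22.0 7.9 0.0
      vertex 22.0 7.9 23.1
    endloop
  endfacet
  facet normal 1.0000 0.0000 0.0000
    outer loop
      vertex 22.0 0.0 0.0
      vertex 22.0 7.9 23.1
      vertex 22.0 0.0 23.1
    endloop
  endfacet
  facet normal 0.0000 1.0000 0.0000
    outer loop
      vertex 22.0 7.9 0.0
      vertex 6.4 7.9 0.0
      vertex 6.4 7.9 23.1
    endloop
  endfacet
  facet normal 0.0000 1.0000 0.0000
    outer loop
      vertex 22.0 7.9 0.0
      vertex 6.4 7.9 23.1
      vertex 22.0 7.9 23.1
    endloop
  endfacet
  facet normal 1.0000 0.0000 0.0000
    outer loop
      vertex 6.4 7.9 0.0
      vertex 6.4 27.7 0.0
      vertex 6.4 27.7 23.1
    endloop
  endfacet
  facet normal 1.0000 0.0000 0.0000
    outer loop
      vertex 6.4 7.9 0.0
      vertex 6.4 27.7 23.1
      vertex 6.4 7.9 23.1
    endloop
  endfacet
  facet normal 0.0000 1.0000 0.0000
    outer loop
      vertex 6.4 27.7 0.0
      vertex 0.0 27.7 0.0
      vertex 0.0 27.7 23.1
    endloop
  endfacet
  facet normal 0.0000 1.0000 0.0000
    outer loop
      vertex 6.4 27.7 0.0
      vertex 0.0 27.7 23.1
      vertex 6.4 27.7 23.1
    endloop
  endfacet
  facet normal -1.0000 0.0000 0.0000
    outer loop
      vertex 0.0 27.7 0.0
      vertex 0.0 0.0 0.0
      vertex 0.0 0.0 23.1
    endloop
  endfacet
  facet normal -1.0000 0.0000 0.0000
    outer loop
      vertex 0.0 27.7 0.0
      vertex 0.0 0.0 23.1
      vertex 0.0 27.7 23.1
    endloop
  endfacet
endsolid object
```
; perimeter-only toolpath
G21 ; units = mm
G90 ; absolute positioning
G28 ; home
; layer 1
G0 Z3.3
G0 X0.0 Y0.0
G1 X22.0 Y0.0
G1 X22.0 Y7.9
G1 X6.4 Y7.9
G1 X6.4 Y27.7
G1 X0.0 Y27.7
G1 X0.0 Y0.0
; layer 2
G0 Z6.6
G0 X0.0 Y0.0
G1 X22.0 Y0.0
G1 X22.0 Y7.9
G1 X6.4 Y7.9
G1 X6.4 Y27.7
G1 X0.0 Y27.7
G1 X0.0 Y0.0
; layer 3
G0 Z9.9
G0 X0.0 Y0.0
G1 X22.0 Y0.0
G1 X22.0 Y7.9
G1 X6.4 Y7.9
G1 X6.4 Y27.7
G1 X0.0 Y27.7
G1 X0.0 Y0.0
; layer 4
G0 Z13.2
G0 X0.0 Y0.0
G1 X22.0 Y0.0
G1 X22.0 Y7.9
G1 X6.4 Y7.9
G1 X6.4 Y27.7
G1 X0.0 Y27.7
G1 X0.0 Y0.0
; layer 5
G0 Z16.5
G0 X0.0 Y0.0
G1 X22.0 Y0.0
G1 X22.0 Y7.9
G1 X6.4 Y7.9
G1 X6.4 Y27.7
G1 X0.0 Y27.7
G1 X0.0 Y0.0
; layer 6
G0 Z19.8
G0 X0.0 Y0.0
G1 X22.0 Y0.0
G1 X22.0 Y7.9
G1 X6.4 Y7.9
G1 X6.4 Y27.7
G1 X0.0 Y27.7
G1 X0.0 Y0.0
; layer 7
G0 Z23.1
G0 X0.0 Y0.0
G1 X22.0 Y0.0
G1 X22.0 Y7.9
G1 X6.4 Y7.9
G1 X6.4 Y27.7
G1 X0.0 Y27.7
G1 X0.0 Y0.0
M2 ; end

The solid is an L-shaped prism: outer 22 × 27.7 mm, arm thicknesses ≈ 7.9 mm (horizontal) and 6.4 mm (vertical), extruded 23.1 mm in z. Slicing at Δz = 3.3 mm — 7 equal slices spanning the solid's height, so layer i sits at z = i·h/7 — gives 7 non-empty perimeters. Each is a 6-segment closed polygon; G0 lifts to the layer z and rapids to the start vertex, then G1 traces the edges.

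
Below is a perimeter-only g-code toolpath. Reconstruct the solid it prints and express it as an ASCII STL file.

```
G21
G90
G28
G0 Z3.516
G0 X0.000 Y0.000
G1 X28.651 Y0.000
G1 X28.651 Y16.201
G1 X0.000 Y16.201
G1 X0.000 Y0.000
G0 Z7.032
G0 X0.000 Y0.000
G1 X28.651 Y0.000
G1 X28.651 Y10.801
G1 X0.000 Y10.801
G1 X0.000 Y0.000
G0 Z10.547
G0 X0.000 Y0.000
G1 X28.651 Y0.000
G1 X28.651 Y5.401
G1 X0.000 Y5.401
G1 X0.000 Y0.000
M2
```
solid part
  facet normal 0.0000 0.0000 -1.0000
    outer loop
      vertex 28.651 21.602 0.000
      vertex 28.651 0.000 0.000
      vertex 0.000 0.000 0.000
    endloop
  endfacet
  facet normal 0.0000 0.0000 -1.0000
    outer loop
      vertex 0.000 21.602 0.000
      vertex 28.651 21.602 0.000
      vertex 0.000 0.000 0.000
    endloop
  endfacet
  facet normal 0.0000 -1.0000 0.0000
    outer loop
      vertex 0.000 0.000 0.000
      vertex 28.651 0.000 0.000
      vertex 28.651 0.000 14.063
    endloop
  endfacet
  facet normal 0.0000 -1.0000 0.0000
    outer loop
      vertex 0.000 0.000 0.000
      vertex 28.651 0.000 14.063
      vertex 0.000 0.000 14.063
    endloop
  endfacet
  facet normal 0.0000 0.5456 0.8381
    outer loop
      vertex 0.000 0.000 14.063
      vertex 28.651 0.000 14.063
      vertex 28.651 21.602 0.000
    endloop
  endfacet
  facet normal 0.0000 0.5456 0.8381
    outer loop
      vertex 0.000 0.000 14.063
      vertex 28.651 21.602 0.000
      vertex 0.000 21.602 0.000
    endloop
  endfacet
  facet normal -1.0000 0.0000 0.0000
    outer loop
      vertex 0.000 0.000 14.063
      vertex 0.000 21.602 0.000
      vertex 0.000 0.000 0.000
    endloop
  endfacet
  facet normal 1.0000 0.0000 0.0000
    outer loop
      vertex 28.651 0.000 0.000
      vertex 28.651 21.602 0.000
      vertex 28.651 0.000 14.063
    endloop
  endfacet
endsolid part

The G0 Z moves step by Δz≈3.516 mm. The G1 loops shrink linearly with z, so the solid tapers from its base footprint up to z≈14.1. Closing with a flat bottom cap and the tapered top and triangulating gives 8 facets — a wedge (ramp): 28.7 × 21.6 mm base, rising to 14.1 mm along the y=0 edge and sloping linearly to z=0 at y=21.6.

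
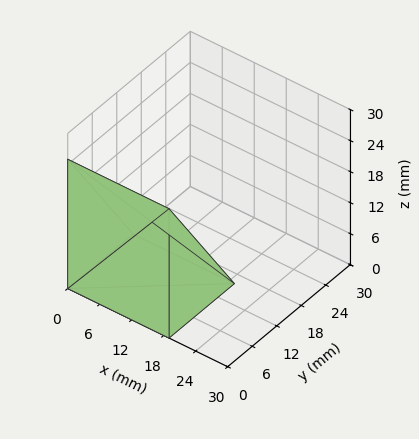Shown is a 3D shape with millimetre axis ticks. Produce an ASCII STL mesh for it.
Reading the render: the shape is a wedge (ramp): 19 × 16 mm base, rising to 25 mm along the y=0 edge and sloping linearly to z=0 at y=16 (dimensions read to the nearest mm from the axis ticks). For the STL, each face is triangulated and given an outward normal.

solid part
  facet normal 0.0000 0.0000 -1.0000
    outer loop
      vertex 19.0 16.0 0.0
      vertex 19.0 0.0 0.0
      vertex 0.0 0.0 0.0
    endloop
  endfacet
  facet normal 0.0000 0.0000 -1.0000
    outer loop
      vertex 0.0 16.0 0.0
      vertex 19.0 16.0 0.0
      vertex 0.0 0.0 0.0
    endloop
  endfacet
  facet normal 0.0000 -1.0000 0.0000
    outer loop
      vertex 0.0 0.0 0.0
      vertex 19.0 0.0 0.0
      vertex 19.0 0.0 25.0
    endloop
  endfacet
  facet normal 0.0000 -1.0000 0.0000
    outer loop
      vertex 0.0 0.0 0.0
      vertex 19.0 0.0 25.0
      vertex 0.0 0.0 25.0
    endloop
  endfacet
  facet normal 0.0000 0.8423 0.5391
    outer loop
      vertex 0.0 0.0 25.0
      vertex 19.0 0.0 25.0
      vertex 19.0 16.0 0.0
    endloop
  endfacet
  facet normal 0.0000 0.8423 0.5391
    outer loop
      vertex 0.0 0.0 25.0
      vertex 19.0 16.0 0.0
      vertex 0.0 16.0 0.0
    endloop
  endfacet
  facet normal -1.0000 0.0000 0.0000
    outer loop
      vertex 0.0 0.0 25.0
      vertex 0.0 16.0 0.0
      vertex 0.0 0.0 0.0
    endloop
  endfacet
  facet normal 1.0000 0.0000 0.0000
    outer loop
      vertex 19.0 0.0 0.0
      vertex 19.0 16.0 0.0
      vertex 19.0 0.0 25.0
    endloop
  endfacet
endsolid part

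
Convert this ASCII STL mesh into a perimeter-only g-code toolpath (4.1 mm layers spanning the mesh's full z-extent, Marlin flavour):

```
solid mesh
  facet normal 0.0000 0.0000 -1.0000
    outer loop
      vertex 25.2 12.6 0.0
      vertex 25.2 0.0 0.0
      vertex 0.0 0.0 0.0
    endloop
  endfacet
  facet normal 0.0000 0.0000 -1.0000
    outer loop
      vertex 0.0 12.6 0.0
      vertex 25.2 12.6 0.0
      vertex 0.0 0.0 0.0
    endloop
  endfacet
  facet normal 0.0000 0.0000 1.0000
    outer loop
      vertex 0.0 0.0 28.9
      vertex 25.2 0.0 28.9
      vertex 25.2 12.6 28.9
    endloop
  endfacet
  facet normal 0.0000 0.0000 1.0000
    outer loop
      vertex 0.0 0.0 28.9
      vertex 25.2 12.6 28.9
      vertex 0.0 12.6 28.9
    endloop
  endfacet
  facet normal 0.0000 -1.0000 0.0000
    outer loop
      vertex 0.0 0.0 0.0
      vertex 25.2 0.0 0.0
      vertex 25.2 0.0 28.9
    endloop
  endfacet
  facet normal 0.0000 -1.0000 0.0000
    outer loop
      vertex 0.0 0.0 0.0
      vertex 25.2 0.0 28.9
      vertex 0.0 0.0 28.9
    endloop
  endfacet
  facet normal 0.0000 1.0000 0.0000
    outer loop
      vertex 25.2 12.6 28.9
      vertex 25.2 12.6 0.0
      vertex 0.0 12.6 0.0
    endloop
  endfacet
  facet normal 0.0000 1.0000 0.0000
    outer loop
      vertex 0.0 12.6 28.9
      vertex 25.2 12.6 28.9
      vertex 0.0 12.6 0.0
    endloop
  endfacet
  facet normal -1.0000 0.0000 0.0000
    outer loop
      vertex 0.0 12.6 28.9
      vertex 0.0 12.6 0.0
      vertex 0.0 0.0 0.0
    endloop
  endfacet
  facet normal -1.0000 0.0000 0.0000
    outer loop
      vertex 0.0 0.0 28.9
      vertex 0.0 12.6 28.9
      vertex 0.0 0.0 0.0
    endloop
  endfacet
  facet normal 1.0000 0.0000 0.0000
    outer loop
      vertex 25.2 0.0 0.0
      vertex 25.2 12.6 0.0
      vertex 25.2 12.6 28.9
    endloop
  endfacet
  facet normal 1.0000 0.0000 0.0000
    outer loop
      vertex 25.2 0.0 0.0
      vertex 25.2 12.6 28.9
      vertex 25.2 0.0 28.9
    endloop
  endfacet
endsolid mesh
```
; perimeter-only toolpath
G21 ; units = mm
G90 ; absolute positioning
G28 ; home
; layer 1
G0 Z4.1
G0 X0.0 Y0.0
G1 X25.2 Y0.0
G1 X25.2 Y12.6
G1 X0.0 Y12.6
G1 X0.0 Y0.0
; layer 2
G0 Z8.3
G0 X0.0 Y0.0
G1 X25.2 Y0.0
G1 X25.2 Y12.6
G1 X0.0 Y12.6
G1 X0.0 Y0.0
; layer 3
G0 Z12.4
G0 X0.0 Y0.0
G1 X25.2 Y0.0
G1 X25.2 Y12.6
G1 X0.0 Y12.6
G1 X0.0 Y0.0
; layer 4
G0 Z16.5
G0 X0.0 Y0.0
G1 X25.2 Y0.0
G1 X25.2 Y12.6
G1 X0.0 Y12.6
G1 X0.0 Y0.0
; layer 5
G0 Z20.6
G0 X0.0 Y0.0
G1 X25.2 Y0.0
G1 X25.2 Y12.6
G1 X0.0 Y12.6
G1 X0.0 Y0.0
; layer 6
G0 Z24.8
G0 X0.0 Y0.0
G1 X25.2 Y0.0
G1 X25.2 Y12.6
G1 X0.0 Y12.6
G1 X0.0 Y0.0
; layer 7
G0 Z28.9
G0 X0.0 Y0.0
G1 X25.2 Y0.0
G1 X25.2 Y12.6
G1 X0.0 Y12.6
G1 X0.0 Y0.0
M2 ; end

The solid is a rectangular box, roughly 25.2 × 12.6 mm footprint and 28.9 mm tall. Slicing at Δz = 4.1 mm — 7 equal slices spanning the solid's height, so layer i sits at z = i·h/7 — gives 7 non-empty perimeters. Each is a 4-segment closed polygon; G0 lifts to the layer z and rapids to the start vertex, then G1 traces the edges.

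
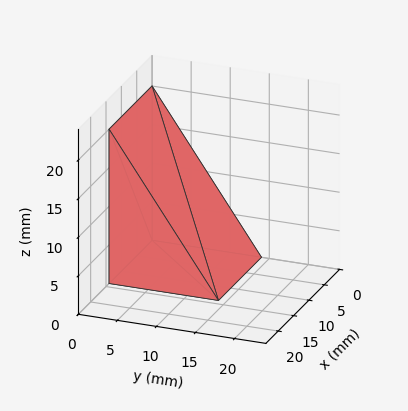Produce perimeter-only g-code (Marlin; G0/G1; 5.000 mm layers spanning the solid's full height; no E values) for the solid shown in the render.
Reading the render: the shape is a wedge (ramp): 14 × 14 mm base, rising to 20 mm along the y=0 edge and sloping linearly to z=0 at y=14 (dimensions read to the nearest mm from the axis ticks). For the g-code, the solid's height is divided into equal slices at the stated Δz and each level perimeter traced with G1 moves after a G0 lift.

; perimeter-only toolpath
G21 ; units = mm
G90 ; absolute positioning
G28 ; home
; layer 1
G0 Z5.000
G0 X0.000 Y0.000
G1 X14.000 Y0.000
G1 X14.000 Y10.500
G1 X0.000 Y10.500
G1 X0.000 Y0.000
; layer 2
G0 Z10.000
G0 X0.000 Y0.000
G1 X14.000 Y0.000
G1 X14.000 Y7.000
G1 X0.000 Y7.000
G1 X0.000 Y0.000
; layer 3
G0 Z15.000
G0 X0.000 Y0.000
G1 X14.000 Y0.000
G1 X14.000 Y3.500
G1 X0.000 Y3.500
G1 X0.000 Y0.000
M2 ; end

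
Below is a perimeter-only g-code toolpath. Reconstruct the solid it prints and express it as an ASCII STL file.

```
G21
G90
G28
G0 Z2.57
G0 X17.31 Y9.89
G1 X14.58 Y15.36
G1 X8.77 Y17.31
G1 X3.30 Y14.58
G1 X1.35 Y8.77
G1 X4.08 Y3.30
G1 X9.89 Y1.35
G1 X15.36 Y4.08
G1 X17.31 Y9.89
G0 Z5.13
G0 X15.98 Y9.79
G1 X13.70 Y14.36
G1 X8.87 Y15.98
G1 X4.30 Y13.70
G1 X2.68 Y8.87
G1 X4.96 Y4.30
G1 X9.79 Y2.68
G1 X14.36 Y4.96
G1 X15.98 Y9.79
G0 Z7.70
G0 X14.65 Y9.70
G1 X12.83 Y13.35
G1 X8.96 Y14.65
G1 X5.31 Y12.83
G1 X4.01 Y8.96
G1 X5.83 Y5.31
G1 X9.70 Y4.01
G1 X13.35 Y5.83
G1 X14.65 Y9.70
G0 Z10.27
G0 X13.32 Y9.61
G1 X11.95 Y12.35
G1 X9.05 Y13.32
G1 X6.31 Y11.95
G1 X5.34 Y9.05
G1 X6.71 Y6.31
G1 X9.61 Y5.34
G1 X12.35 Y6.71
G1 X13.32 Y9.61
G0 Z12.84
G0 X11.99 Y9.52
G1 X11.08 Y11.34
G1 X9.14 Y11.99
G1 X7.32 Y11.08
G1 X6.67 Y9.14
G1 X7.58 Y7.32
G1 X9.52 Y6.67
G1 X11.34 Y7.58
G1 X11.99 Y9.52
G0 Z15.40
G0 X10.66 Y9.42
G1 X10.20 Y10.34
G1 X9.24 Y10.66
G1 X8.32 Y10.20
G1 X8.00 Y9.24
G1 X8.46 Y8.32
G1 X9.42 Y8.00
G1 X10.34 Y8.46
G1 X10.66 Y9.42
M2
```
solid part
  facet normal 0.0000 0.0000 -1.0000
    outer loop
      vertex 8.68 18.64 0.00
      vertex 15.45 16.37 0.00
      vertex 18.64 9.98 0.00
    endloop
  endfacet
  facet normal 0.0000 0.0000 -1.0000
    outer loop
      vertex 2.29 15.45 0.00
      vertex 8.68 18.64 0.00
      vertex 18.64 9.98 0.00
    endloop
  endfacet
  facet normal 0.0000 0.0000 -1.0000
    outer loop
      vertex 0.02 8.68 0.00
      vertex 2.29 15.45 0.00
      vertex 18.64 9.98 0.00
    endloop
  endfacet
  facet normal 0.0000 0.0000 -1.0000
    outer loop
      vertex 3.21 2.29 0.00
      vertex 0.02 8.68 0.00
      vertex 18.64 9.98 0.00
    endloop
  endfacet
  facet normal 0.0000 0.0000 -1.0000
    outer loop
      vertex 9.98 0.02 0.00
      vertex 3.21 2.29 0.00
      vertex 18.64 9.98 0.00
    endloop
  endfacet
  facet normal 0.0000 0.0000 -1.0000
    outer loop
      vertex 16.37 3.21 0.00
      vertex 9.98 0.02 0.00
      vertex 18.64 9.98 0.00
    endloop
  endfacet
  facet normal 0.8067 0.4027 0.4325
    outer loop
      vertex 18.64 9.98 0.00
      vertex 15.45 16.37 0.00
      vertex 9.33 9.33 17.97
    endloop
  endfacet
  facet normal 0.2866 0.8549 0.4325
    outer loop
      vertex 15.45 16.37 0.00
      vertex 8.68 18.64 0.00
      vertex 9.33 9.33 17.97
    endloop
  endfacet
  facet normal -0.4027 0.8067 0.4325
    outer loop
      vertex 8.68 18.64 0.00
      vertex 2.29 15.45 0.00
      vertex 9.33 9.33 17.97
    endloop
  endfacet
  facet normal -0.8549 0.2866 0.4325
    outer loop
      vertex 2.29 15.45 0.00
      vertex 0.02 8.68 0.00
      vertex 9.33 9.33 17.97
    endloop
  endfacet
  facet normal -0.8067 -0.4027 0.4325
    outer loop
      vertex 0.02 8.68 0.00
      vertex 3.21 2.29 0.00
      vertex 9.33 9.33 17.97
    endloop
  endfacet
  facet normal -0.2866 -0.8549 0.4325
    outer loop
      vertex 3.21 2.29 0.00
      vertex 9.98 0.02 0.00
      vertex 9.33 9.33 17.97
    endloop
  endfacet
  facet normal 0.4027 -0.8067 0.4325
    outer loop
      vertex 9.98 0.02 0.00
      vertex 16.37 3.21 0.00
      vertex 9.33 9.33 17.97
    endloop
  endfacet
  facet normal 0.8549 -0.2866 0.4325
    outer loop
      vertex 16.37 3.21 0.00
      vertex 18.64 9.98 0.00
      vertex 9.33 9.33 17.97
    endloop
  endfacet
endsolid part

The G0 Z moves step by Δz≈2.57 mm. The G1 loops shrink linearly with z, so the solid tapers from its base footprint up to z≈18. Closing with a flat bottom cap and the tapered top and triangulating gives 14 facets — a regular 8-sided pyramid, base circumscribed radius ≈ 9.33 mm, apex at z ≈ 18 mm.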